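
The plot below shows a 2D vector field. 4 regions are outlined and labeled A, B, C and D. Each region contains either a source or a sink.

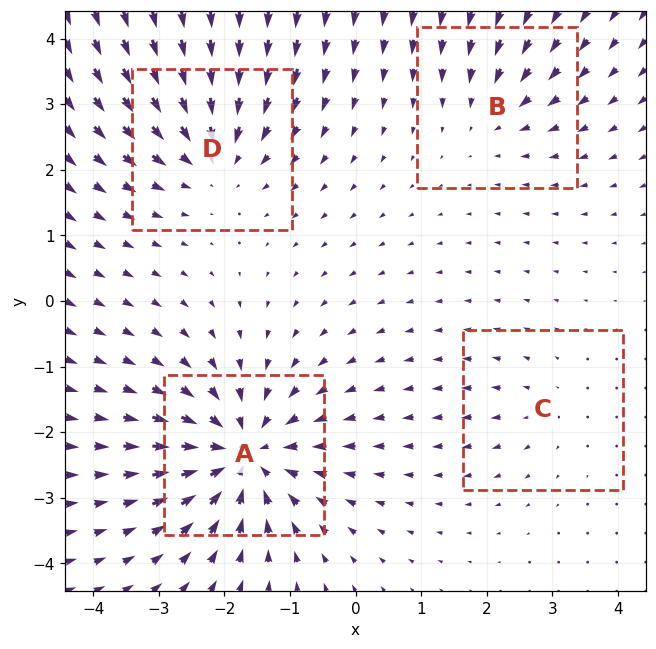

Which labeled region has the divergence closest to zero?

C

Divergence at each region's feature centre — A: about -7, B: about -3, C: about +2, D: about -5. Region C is closest to zero.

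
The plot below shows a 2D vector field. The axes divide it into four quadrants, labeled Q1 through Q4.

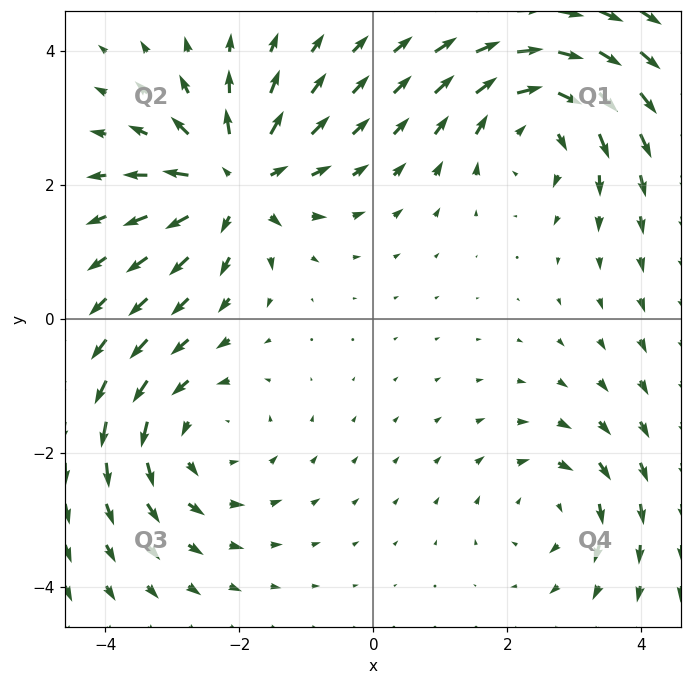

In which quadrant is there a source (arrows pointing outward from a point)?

Q2

The source sits at approximately (-2.1, 2.0), which lies in quadrant Q2. The divergence there is about +6, positive as expected for a source.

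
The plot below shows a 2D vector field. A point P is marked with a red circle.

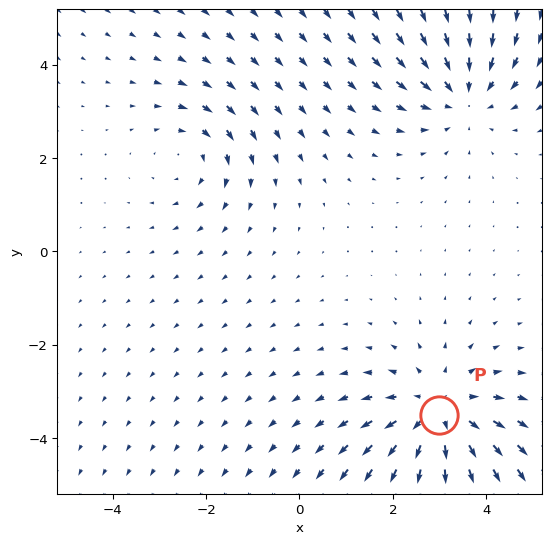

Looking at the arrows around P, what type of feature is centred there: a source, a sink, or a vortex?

source

At P (3.0, -3.5) the arrows spread outward. Divergence about +4, curl ≈0 — positive divergence with near-zero curl is a source.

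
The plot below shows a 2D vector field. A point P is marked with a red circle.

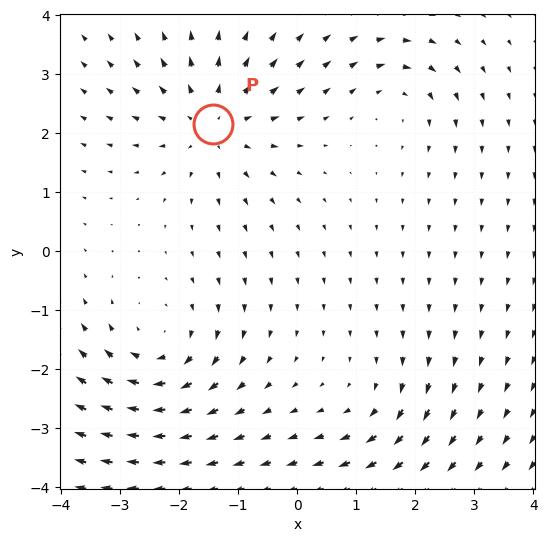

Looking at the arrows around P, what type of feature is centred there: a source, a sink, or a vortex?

source

At P (-1.4, 2.2) the arrows spread outward. Divergence about +5, curl ≈0 — positive divergence with near-zero curl is a source.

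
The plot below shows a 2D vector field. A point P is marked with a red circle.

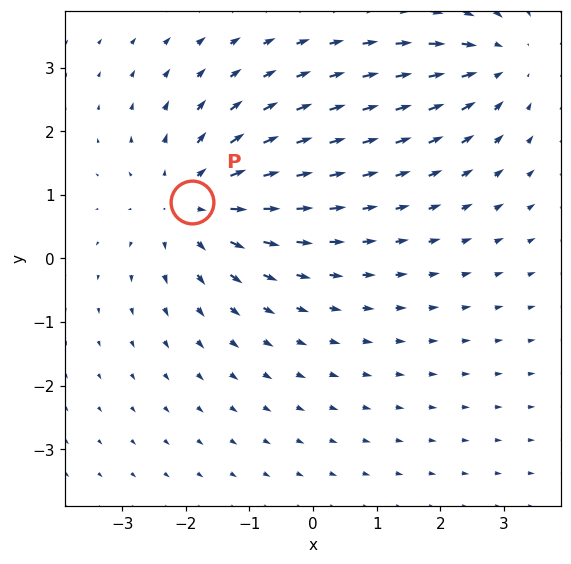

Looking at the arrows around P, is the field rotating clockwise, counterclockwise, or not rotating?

not rotating

Near P at (-1.9, 0.9) the arrows show no circulation. The curl there is ≈0.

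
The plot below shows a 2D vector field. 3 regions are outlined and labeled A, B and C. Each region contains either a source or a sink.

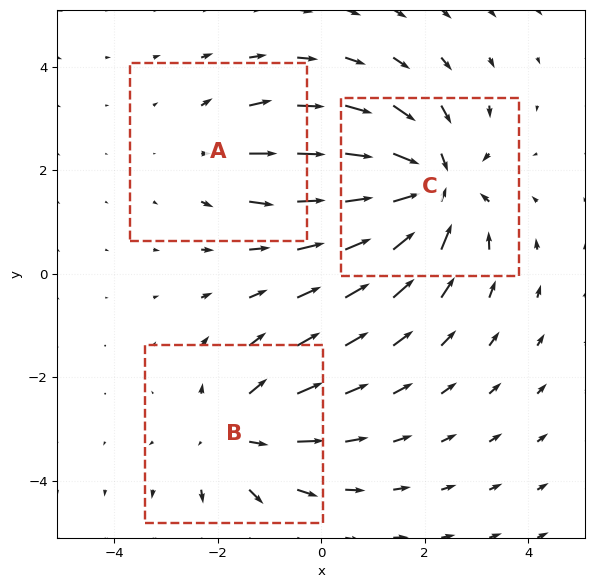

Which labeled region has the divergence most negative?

C

Divergence at each region's feature centre — A: about +2, B: about +3, C: about -4. Region C is most negative.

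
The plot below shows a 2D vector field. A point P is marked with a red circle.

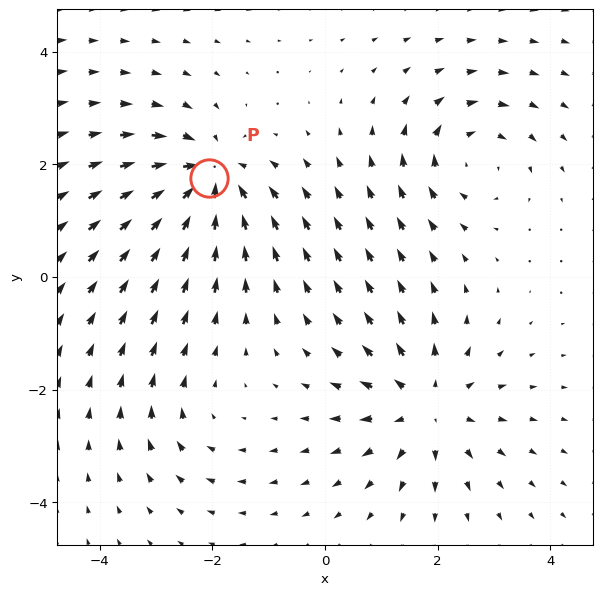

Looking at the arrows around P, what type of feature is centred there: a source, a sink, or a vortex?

sink

At P (-2.1, 1.7) the arrows converge inward. Divergence about -6, curl ≈0 — negative divergence with near-zero curl is a sink.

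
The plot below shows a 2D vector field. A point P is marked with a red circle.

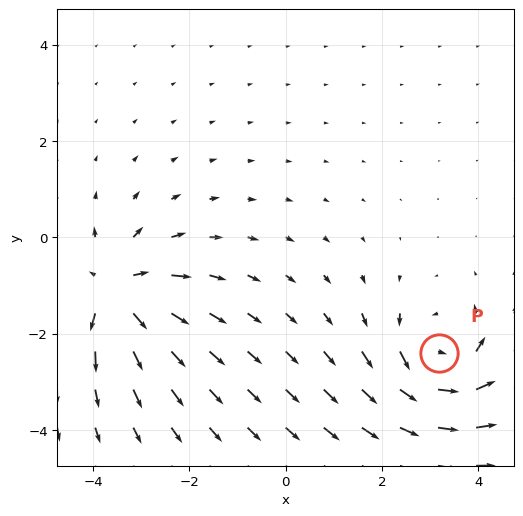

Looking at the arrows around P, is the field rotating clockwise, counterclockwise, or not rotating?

counterclockwise

Near P at (3.2, -2.4) the arrows circulate counterclockwise. The curl (z-component) there is about +5; positive curl means counterclockwise rotation.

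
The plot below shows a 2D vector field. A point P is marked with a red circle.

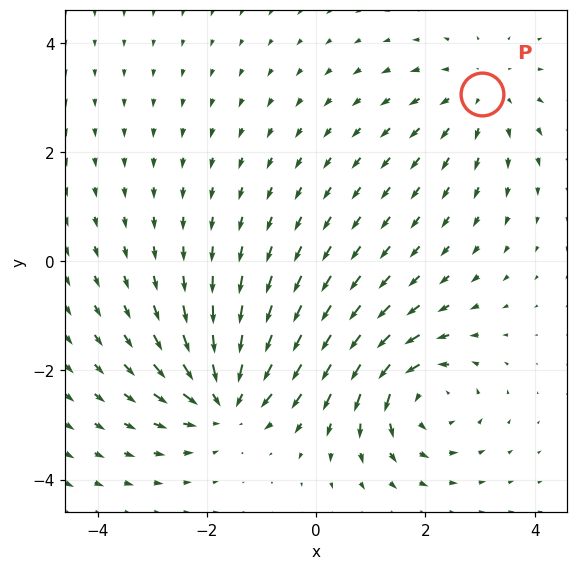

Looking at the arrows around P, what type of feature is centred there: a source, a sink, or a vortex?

source

At P (3.0, 3.1) the arrows spread outward. Divergence about +2, curl ≈0 — positive divergence with near-zero curl is a source.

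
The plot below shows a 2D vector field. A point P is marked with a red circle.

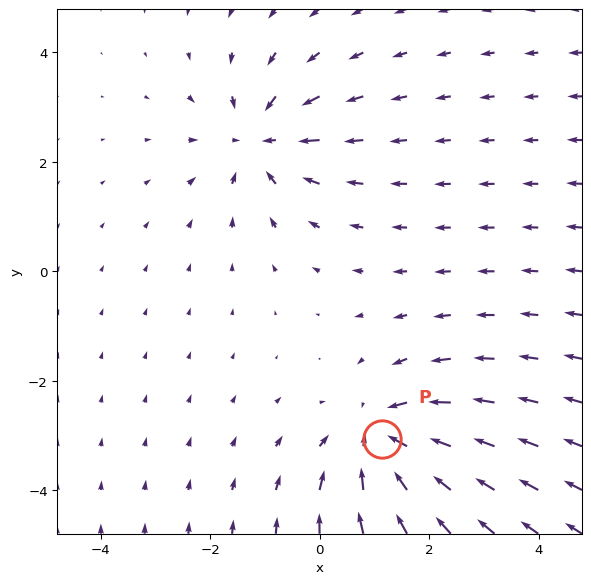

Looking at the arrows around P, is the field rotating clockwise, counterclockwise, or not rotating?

not rotating

Near P at (1.1, -3.1) the arrows show no circulation. The curl there is ≈0.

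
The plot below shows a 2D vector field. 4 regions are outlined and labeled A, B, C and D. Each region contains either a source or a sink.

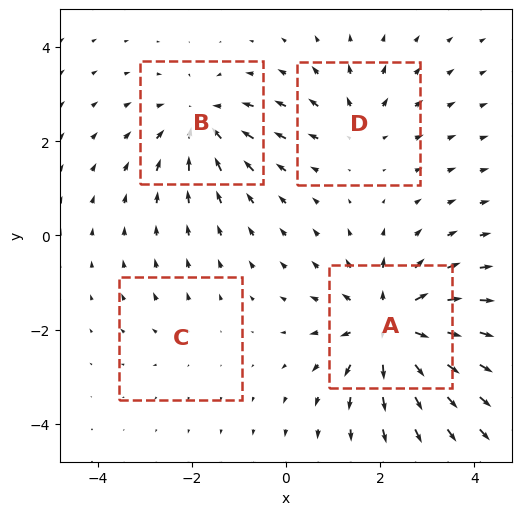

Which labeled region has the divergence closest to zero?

C

Divergence at each region's feature centre — A: about +7, B: about -5, C: about +2, D: about +3. Region C is closest to zero.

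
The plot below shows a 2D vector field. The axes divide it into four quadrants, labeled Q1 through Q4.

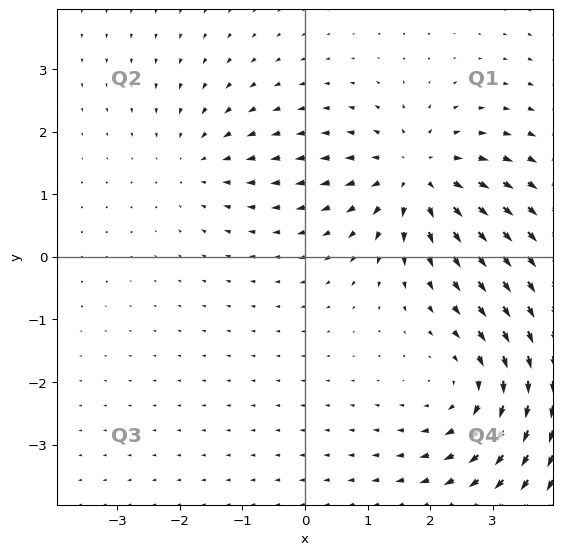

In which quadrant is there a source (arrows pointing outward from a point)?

Q1

The source sits at approximately (1.8, 1.3), which lies in quadrant Q1. The divergence there is about +5, positive as expected for a source.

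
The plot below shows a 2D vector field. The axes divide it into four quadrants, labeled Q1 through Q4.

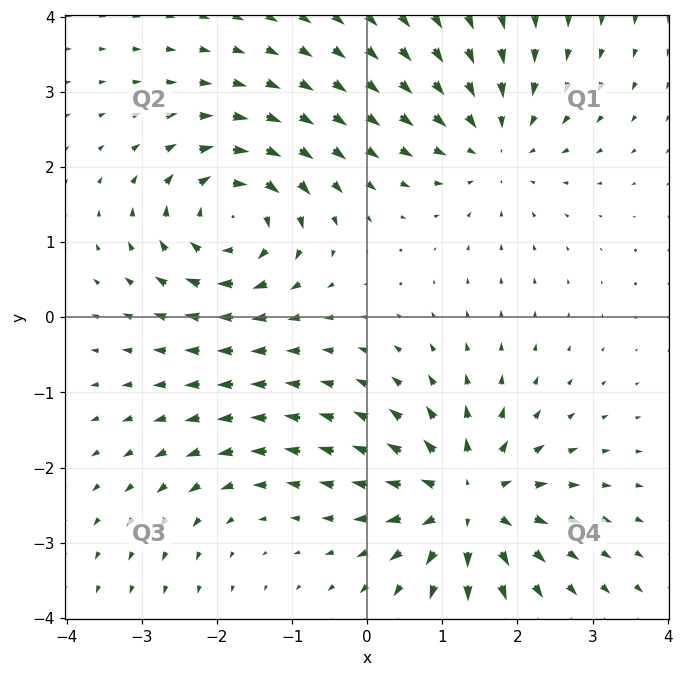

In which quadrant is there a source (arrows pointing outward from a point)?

The source sits at approximately (1.3, -2.4), which lies in quadrant Q4. The divergence there is about +7, positive as expected for a source.

Q4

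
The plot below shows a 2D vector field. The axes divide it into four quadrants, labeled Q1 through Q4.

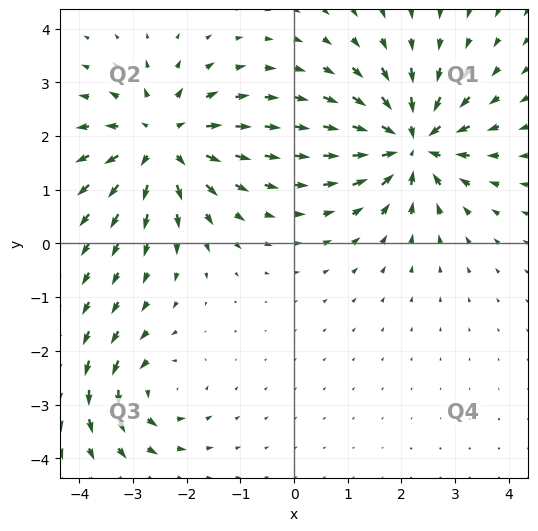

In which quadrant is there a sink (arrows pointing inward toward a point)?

Q1

The sink sits at approximately (2.2, 1.9), which lies in quadrant Q1. The divergence there is about -6, negative as expected for a sink.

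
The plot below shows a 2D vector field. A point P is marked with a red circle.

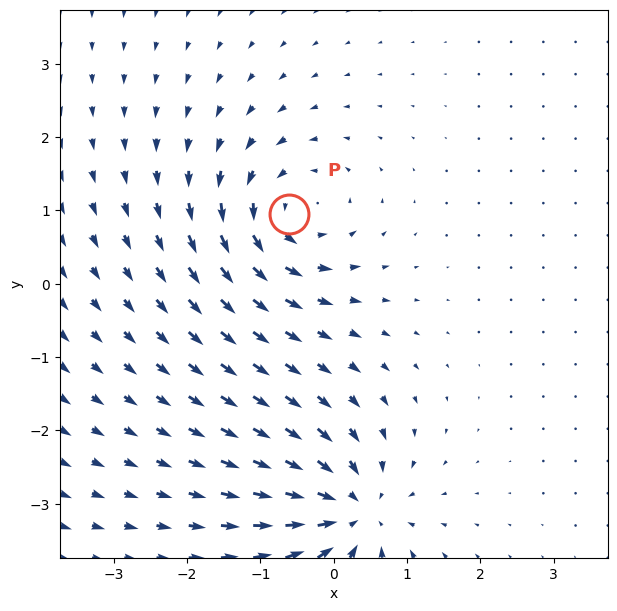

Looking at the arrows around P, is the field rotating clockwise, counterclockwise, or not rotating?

Near P at (-0.6, 0.9) the arrows circulate counterclockwise. The curl (z-component) there is about +4; positive curl means counterclockwise rotation.

counterclockwise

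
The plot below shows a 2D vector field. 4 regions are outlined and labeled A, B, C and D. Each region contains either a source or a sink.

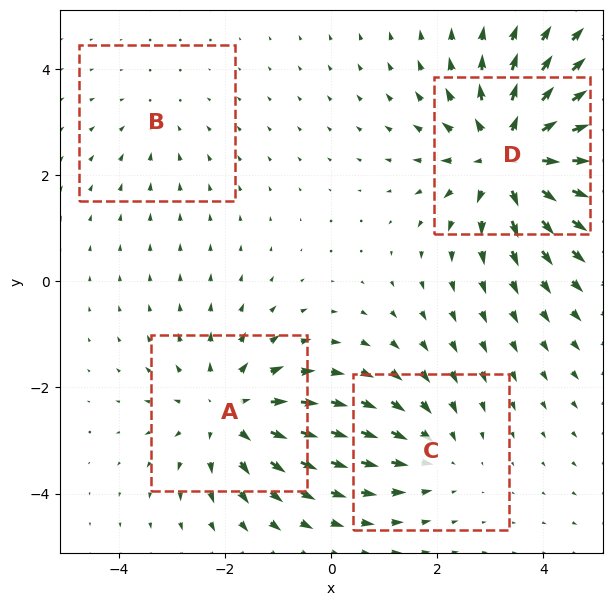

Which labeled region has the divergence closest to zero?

B

Divergence at each region's feature centre — A: about +4, B: about -2, C: about -3, D: about +6. Region B is closest to zero.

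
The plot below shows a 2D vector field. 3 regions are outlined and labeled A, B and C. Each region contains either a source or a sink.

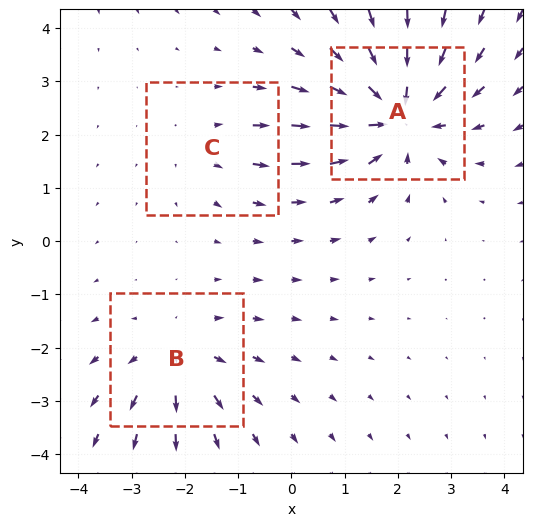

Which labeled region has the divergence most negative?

A

Divergence at each region's feature centre — A: about -5, B: about +3, C: about +2. Region A is most negative.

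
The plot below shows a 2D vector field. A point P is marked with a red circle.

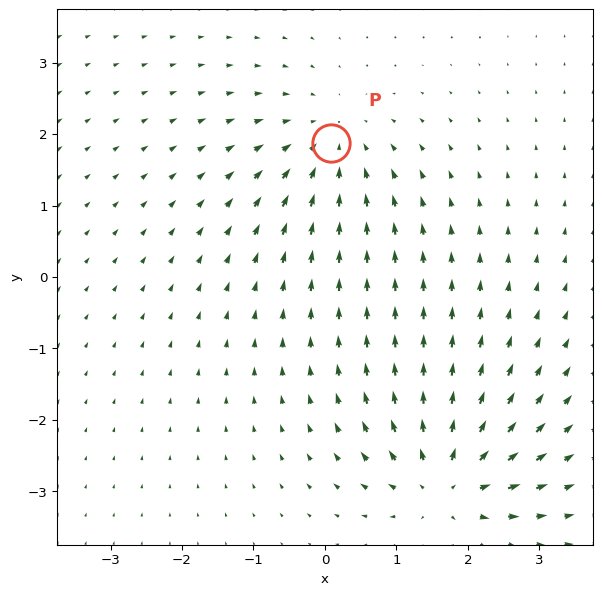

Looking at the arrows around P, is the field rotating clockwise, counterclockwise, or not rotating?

not rotating

Near P at (0.1, 1.9) the arrows show no circulation. The curl there is ≈0.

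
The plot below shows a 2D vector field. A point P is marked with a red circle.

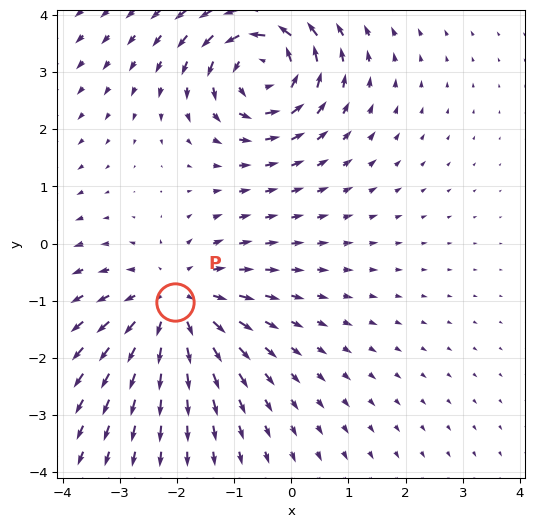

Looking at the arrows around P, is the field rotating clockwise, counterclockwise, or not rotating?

Near P at (-2.0, -1.0) the arrows show no circulation. The curl there is ≈0.

not rotating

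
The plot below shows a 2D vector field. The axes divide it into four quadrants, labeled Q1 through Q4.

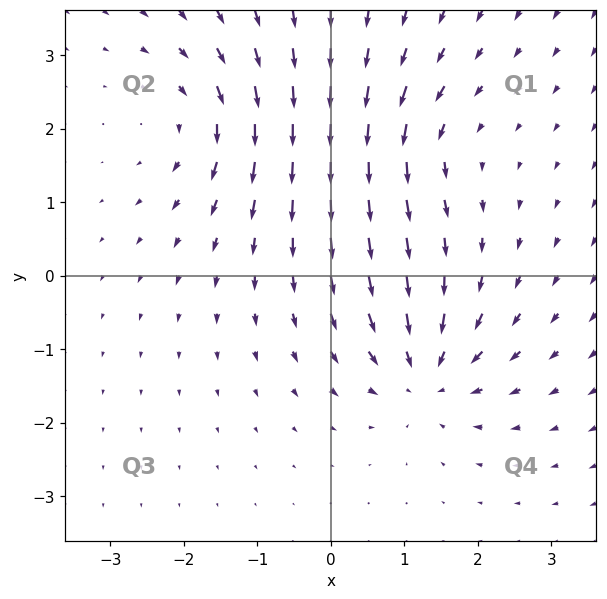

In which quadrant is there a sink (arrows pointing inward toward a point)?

Q4

The sink sits at approximately (1.3, -1.3), which lies in quadrant Q4. The divergence there is about -6, negative as expected for a sink.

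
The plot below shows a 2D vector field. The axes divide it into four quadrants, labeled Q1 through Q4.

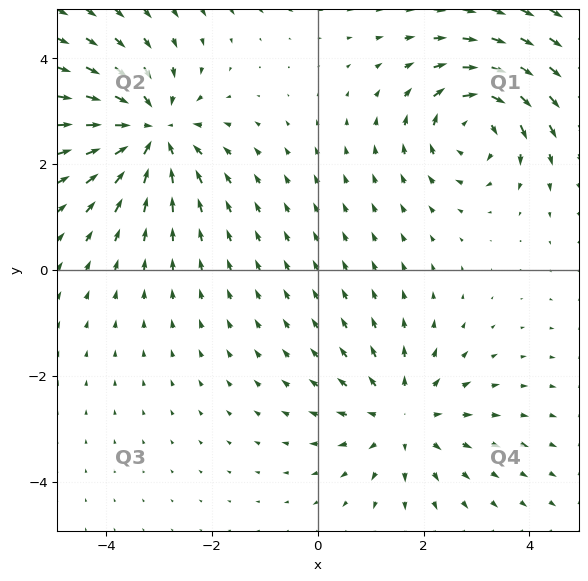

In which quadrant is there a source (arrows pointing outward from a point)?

The source sits at approximately (1.6, -2.8), which lies in quadrant Q4. The divergence there is about +3, positive as expected for a source.

Q4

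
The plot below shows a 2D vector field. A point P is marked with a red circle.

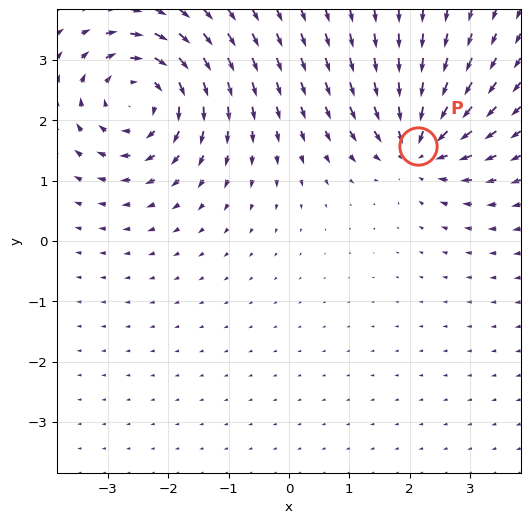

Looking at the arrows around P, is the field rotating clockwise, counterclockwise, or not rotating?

Near P at (2.1, 1.6) the arrows show no circulation. The curl there is ≈0.

not rotating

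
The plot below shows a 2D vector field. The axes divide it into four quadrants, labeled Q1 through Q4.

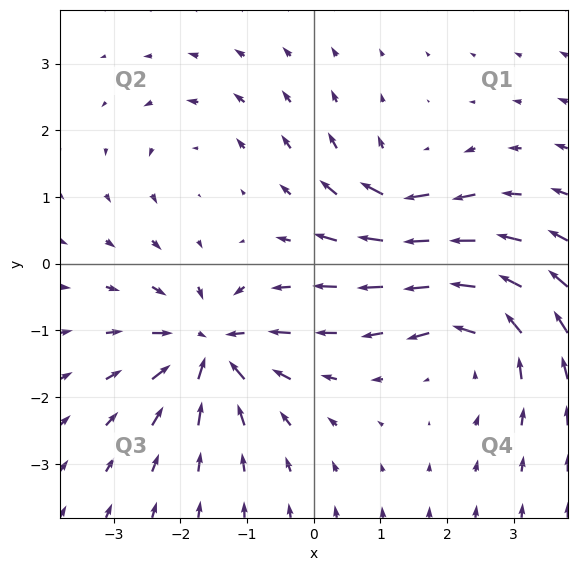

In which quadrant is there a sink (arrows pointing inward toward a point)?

Q3

The sink sits at approximately (-1.5, -1.3), which lies in quadrant Q3. The divergence there is about -7, negative as expected for a sink.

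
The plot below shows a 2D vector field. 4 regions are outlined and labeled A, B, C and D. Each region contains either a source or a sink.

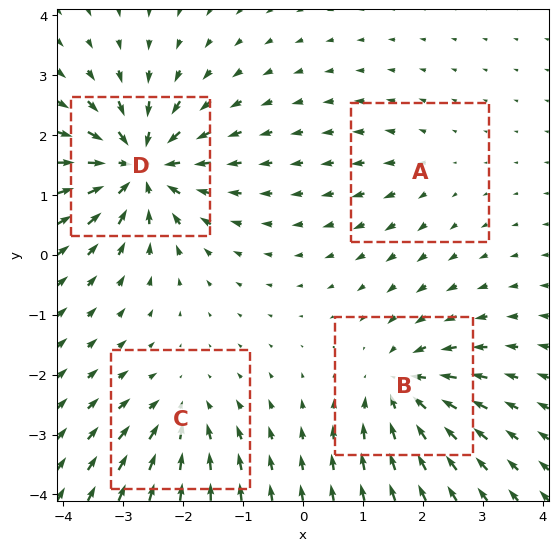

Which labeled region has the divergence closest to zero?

A

Divergence at each region's feature centre — A: about +2, B: about -6, C: about -4, D: about -9. Region A is closest to zero.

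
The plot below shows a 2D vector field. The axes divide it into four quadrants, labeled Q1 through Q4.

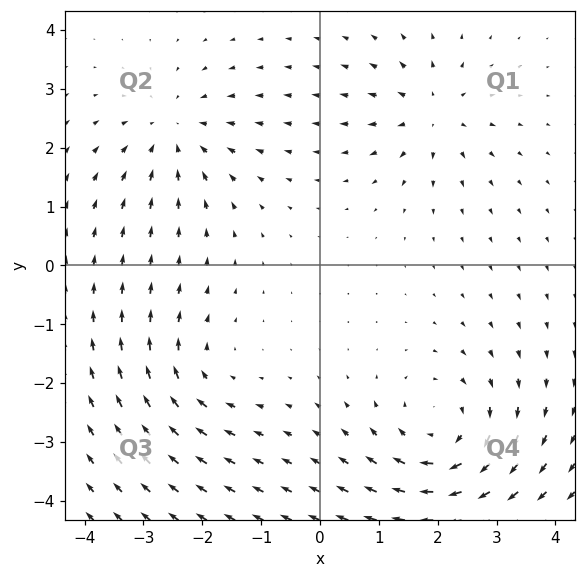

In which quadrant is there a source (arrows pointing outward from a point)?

Q1

The source sits at approximately (1.9, 2.6), which lies in quadrant Q1. The divergence there is about +4, positive as expected for a source.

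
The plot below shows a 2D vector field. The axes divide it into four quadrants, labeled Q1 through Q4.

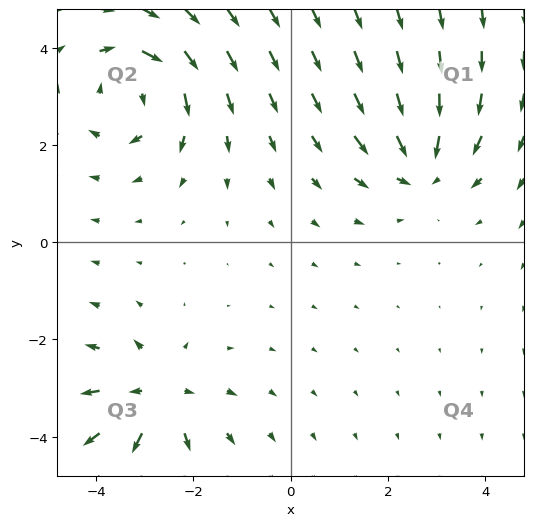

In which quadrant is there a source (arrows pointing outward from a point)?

Q3

The source sits at approximately (-2.8, -3.2), which lies in quadrant Q3. The divergence there is about +5, positive as expected for a source.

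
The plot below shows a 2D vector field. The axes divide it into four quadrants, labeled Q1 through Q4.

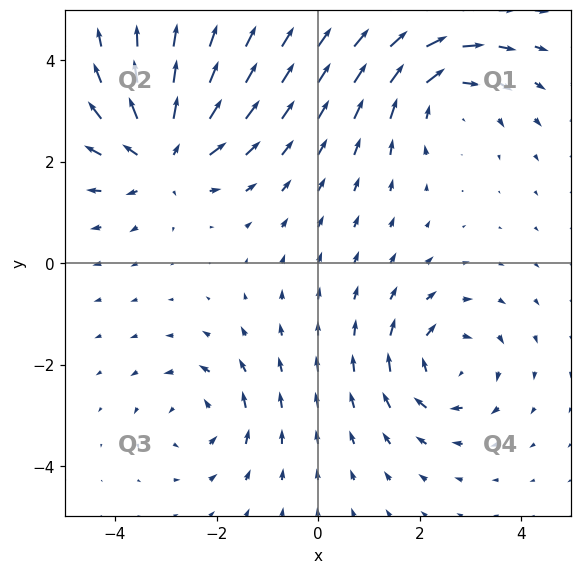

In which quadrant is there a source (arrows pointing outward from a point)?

Q2

The source sits at approximately (-3.0, 2.1), which lies in quadrant Q2. The divergence there is about +5, positive as expected for a source.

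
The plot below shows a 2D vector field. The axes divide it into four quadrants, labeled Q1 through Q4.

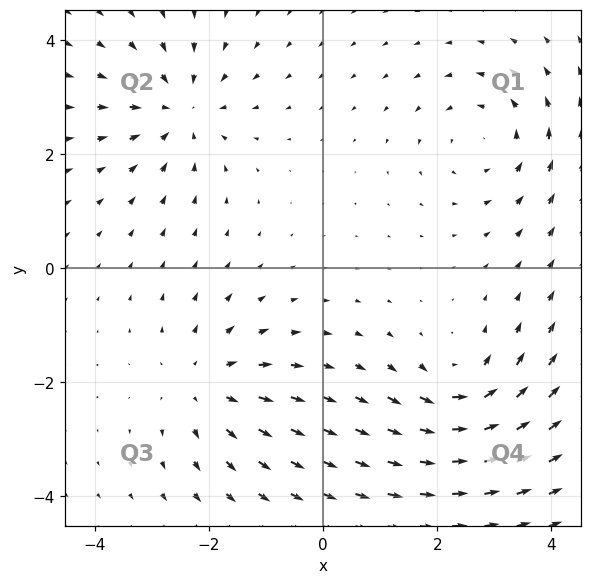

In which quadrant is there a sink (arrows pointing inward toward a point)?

Q2

The sink sits at approximately (-2.5, 2.8), which lies in quadrant Q2. The divergence there is about -5, negative as expected for a sink.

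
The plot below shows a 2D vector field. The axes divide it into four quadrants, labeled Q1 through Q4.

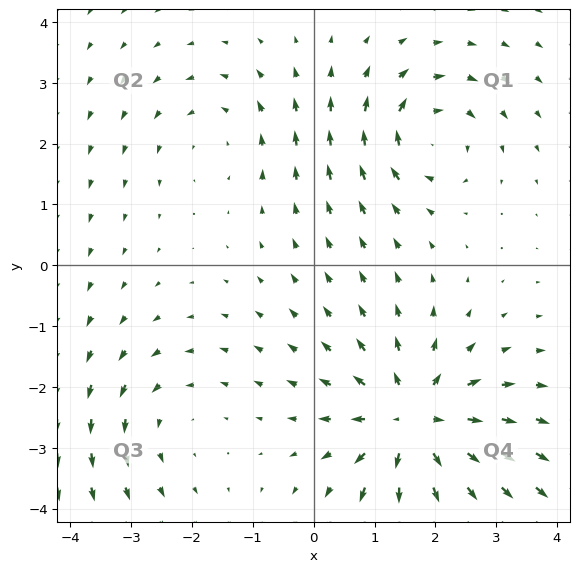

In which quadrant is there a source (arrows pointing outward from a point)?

Q4

The source sits at approximately (1.7, -2.6), which lies in quadrant Q4. The divergence there is about +5, positive as expected for a source.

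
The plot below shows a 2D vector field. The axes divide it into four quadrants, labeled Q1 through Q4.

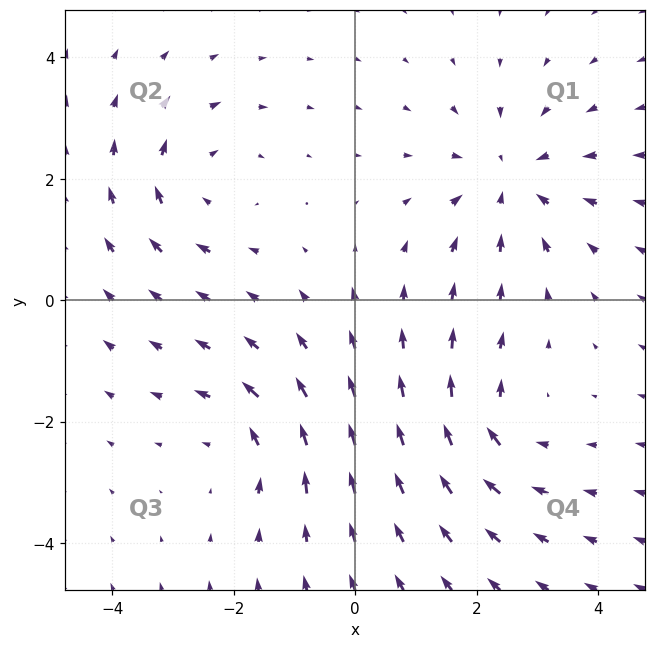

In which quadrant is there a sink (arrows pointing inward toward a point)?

The sink sits at approximately (2.6, 2.0), which lies in quadrant Q1. The divergence there is about -4, negative as expected for a sink.

Q1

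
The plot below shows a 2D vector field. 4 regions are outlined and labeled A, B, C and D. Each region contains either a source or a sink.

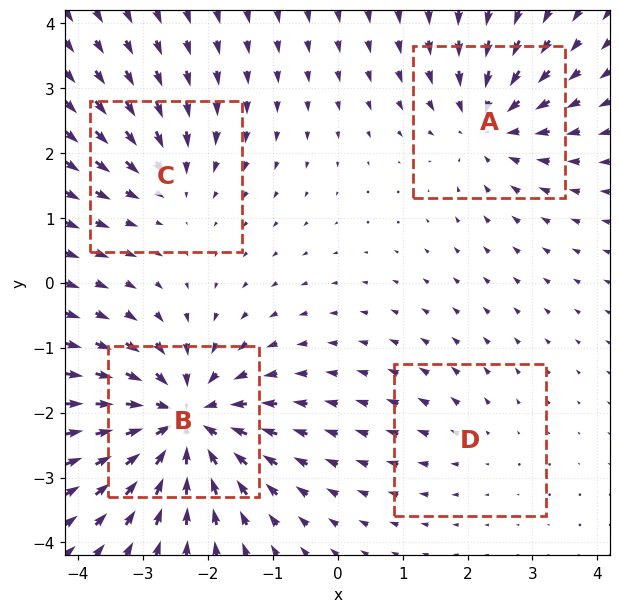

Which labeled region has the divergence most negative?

Divergence at each region's feature centre — A: about -5, B: about -8, C: about -4, D: about +2. Region B is most negative.

B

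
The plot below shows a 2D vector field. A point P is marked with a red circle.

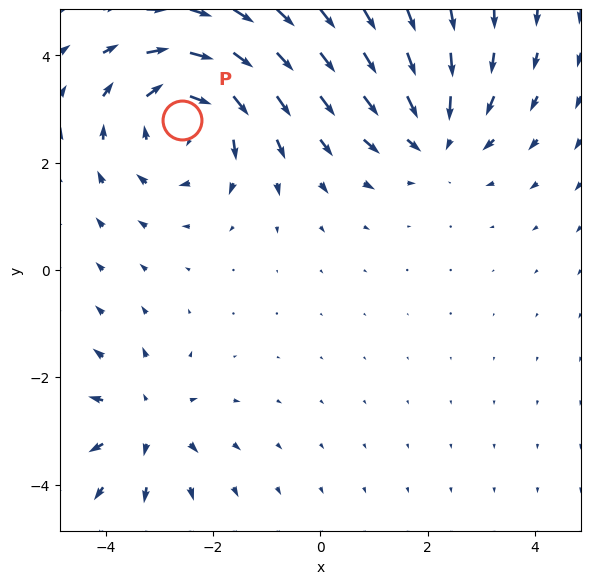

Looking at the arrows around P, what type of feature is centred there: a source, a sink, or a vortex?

At P (-2.6, 2.8) the arrows circulate clockwise. Divergence ≈0, curl about -4 — near-zero divergence with nonzero curl is a vortex.

vortex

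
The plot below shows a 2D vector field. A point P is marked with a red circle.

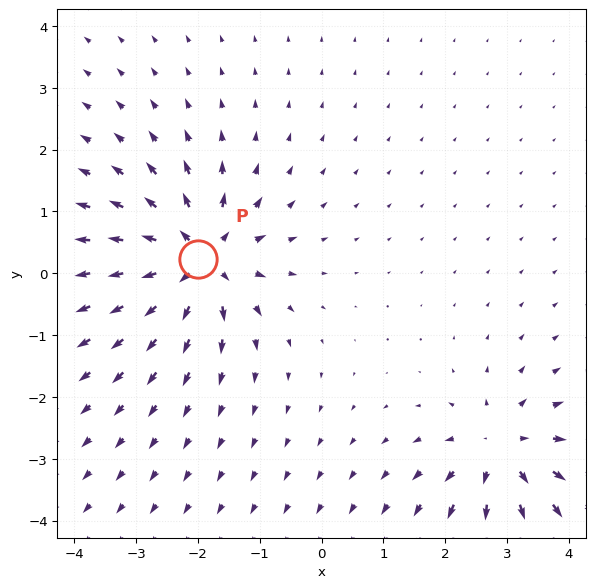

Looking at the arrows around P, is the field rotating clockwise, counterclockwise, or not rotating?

Near P at (-2.0, 0.2) the arrows show no circulation. The curl there is ≈0.

not rotating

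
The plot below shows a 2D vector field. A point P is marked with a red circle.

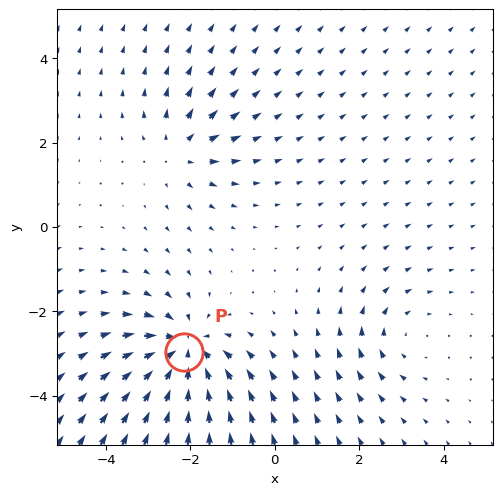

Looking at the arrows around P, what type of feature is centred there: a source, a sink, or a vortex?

At P (-2.1, -3.0) the arrows converge inward. Divergence about -5, curl ≈0 — negative divergence with near-zero curl is a sink.

sink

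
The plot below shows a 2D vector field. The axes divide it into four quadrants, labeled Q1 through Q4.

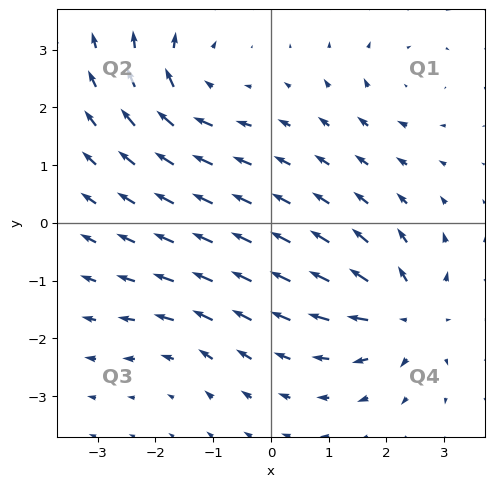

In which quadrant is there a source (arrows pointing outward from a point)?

The source sits at approximately (2.4, -1.6), which lies in quadrant Q4. The divergence there is about +5, positive as expected for a source.

Q4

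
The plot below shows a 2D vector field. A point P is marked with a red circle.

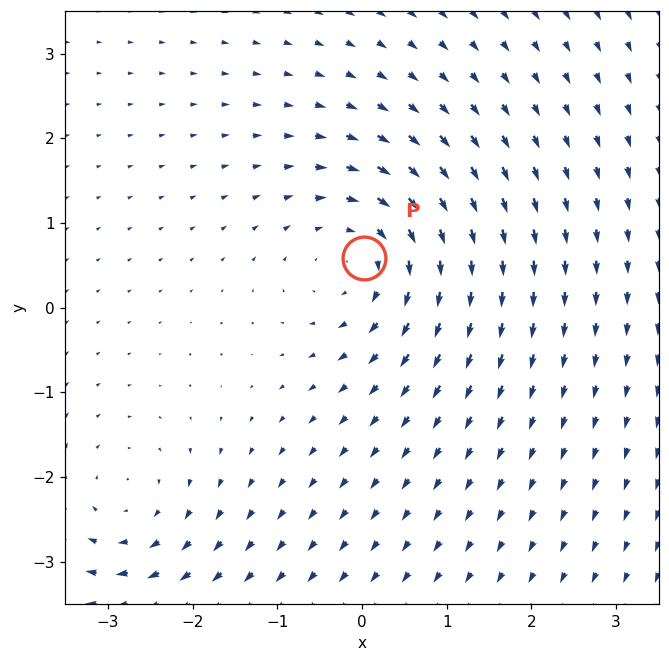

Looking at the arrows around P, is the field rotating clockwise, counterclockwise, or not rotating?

Near P at (0.0, 0.6) the arrows circulate clockwise. The curl (z-component) there is about -5; negative curl means clockwise rotation.

clockwise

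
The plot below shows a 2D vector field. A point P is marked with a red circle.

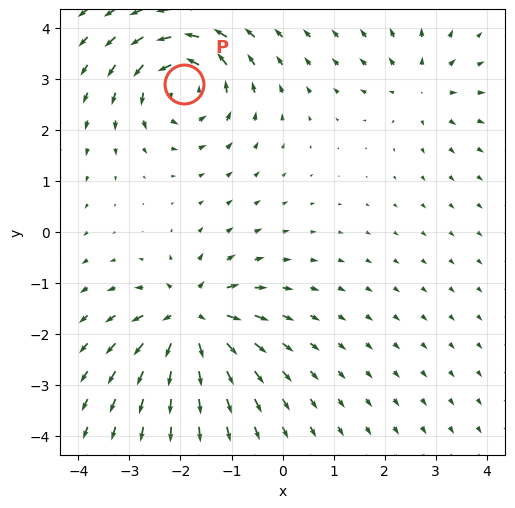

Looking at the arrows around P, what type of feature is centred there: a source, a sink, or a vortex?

vortex

At P (-1.9, 2.9) the arrows circulate counterclockwise. Divergence ≈0, curl about +6 — near-zero divergence with nonzero curl is a vortex.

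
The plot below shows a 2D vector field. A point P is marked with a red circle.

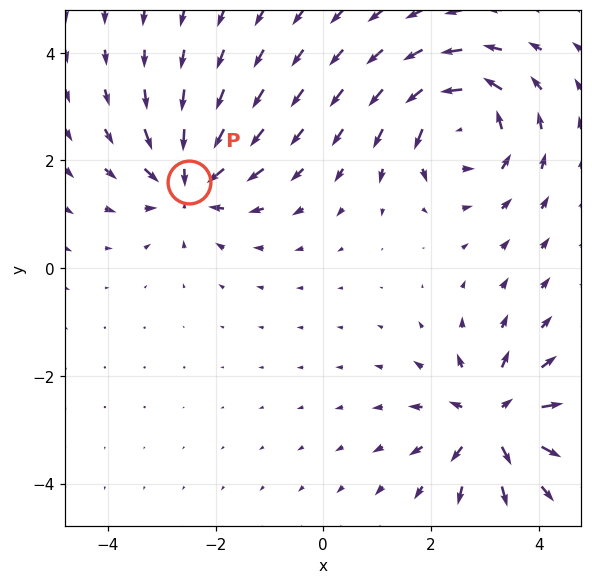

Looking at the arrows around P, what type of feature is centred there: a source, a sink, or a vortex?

At P (-2.5, 1.6) the arrows converge inward. Divergence about -5, curl ≈0 — negative divergence with near-zero curl is a sink.

sink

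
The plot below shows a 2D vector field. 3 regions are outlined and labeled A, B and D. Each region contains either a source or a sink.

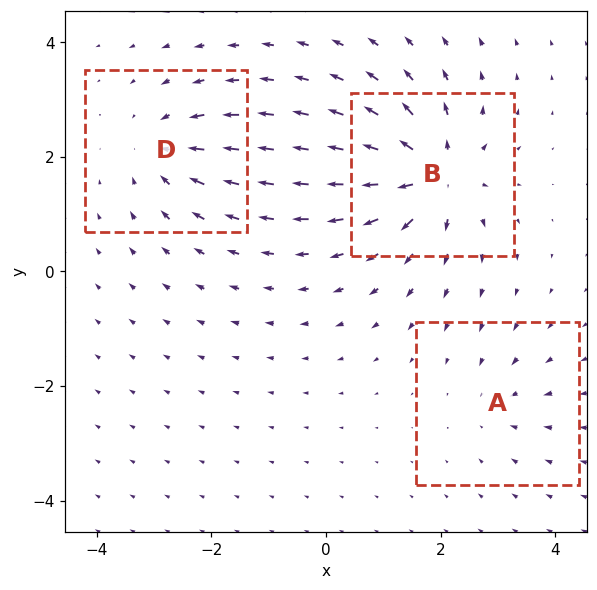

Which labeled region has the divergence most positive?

Divergence at each region's feature centre — A: about -2, B: about +6, D: about -4. Region B is most positive.

B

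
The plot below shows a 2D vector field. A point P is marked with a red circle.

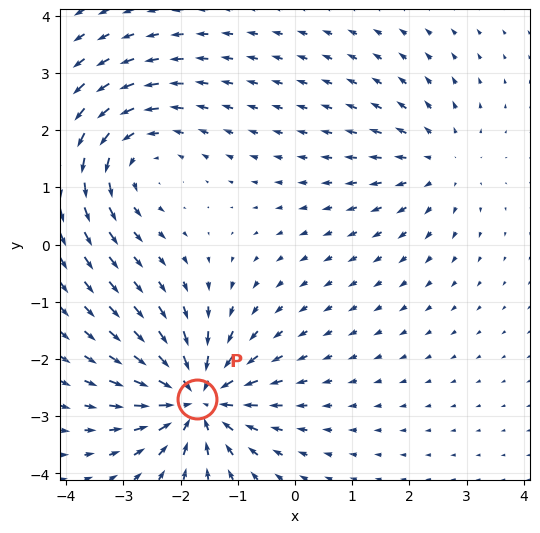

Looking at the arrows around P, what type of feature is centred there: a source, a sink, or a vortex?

At P (-1.7, -2.7) the arrows converge inward. Divergence about -6, curl ≈0 — negative divergence with near-zero curl is a sink.

sink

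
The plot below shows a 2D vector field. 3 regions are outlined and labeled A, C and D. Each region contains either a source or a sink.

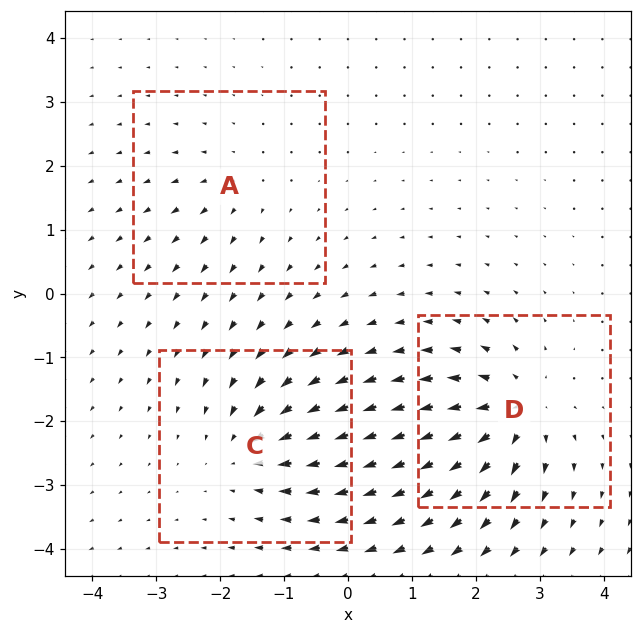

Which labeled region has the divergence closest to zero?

A

Divergence at each region's feature centre — A: about +2, C: about -4, D: about +6. Region A is closest to zero.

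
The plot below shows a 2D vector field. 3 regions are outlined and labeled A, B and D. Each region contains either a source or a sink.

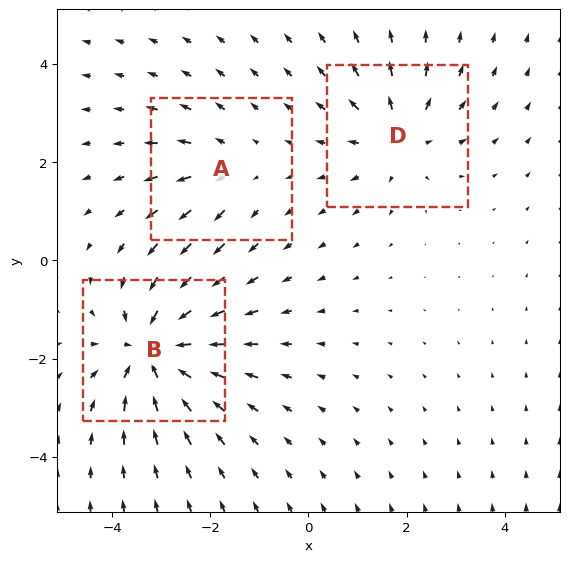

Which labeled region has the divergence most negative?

B

Divergence at each region's feature centre — A: about +2, B: about -5, D: about +3. Region B is most negative.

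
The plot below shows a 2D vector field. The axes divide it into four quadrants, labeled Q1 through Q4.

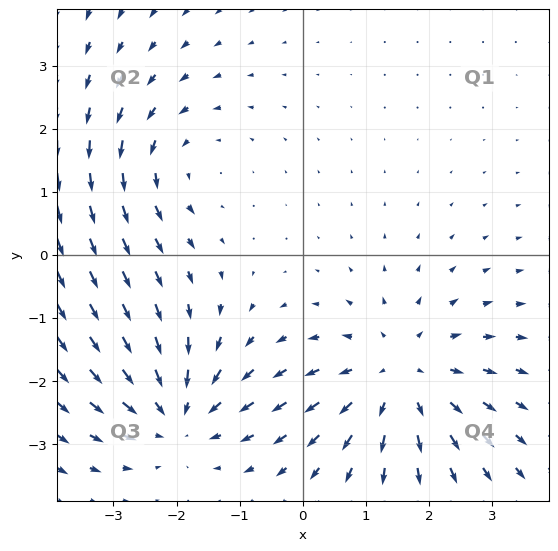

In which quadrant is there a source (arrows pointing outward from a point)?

Q4

The source sits at approximately (1.5, -1.9), which lies in quadrant Q4. The divergence there is about +4, positive as expected for a source.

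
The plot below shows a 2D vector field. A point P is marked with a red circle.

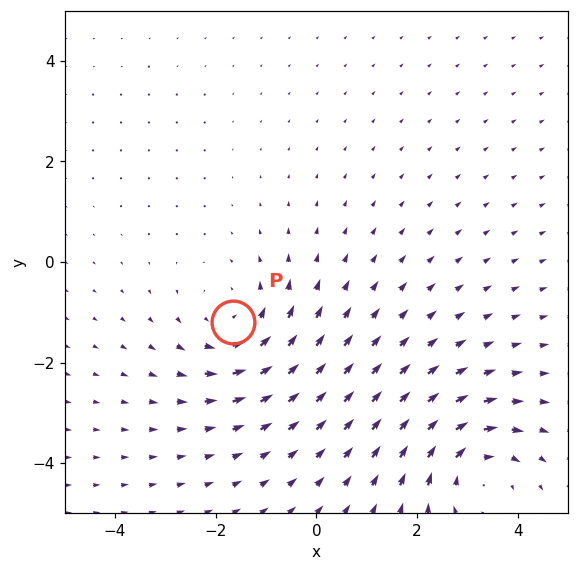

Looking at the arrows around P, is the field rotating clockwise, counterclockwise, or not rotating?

counterclockwise

Near P at (-1.7, -1.2) the arrows circulate counterclockwise. The curl (z-component) there is about +4; positive curl means counterclockwise rotation.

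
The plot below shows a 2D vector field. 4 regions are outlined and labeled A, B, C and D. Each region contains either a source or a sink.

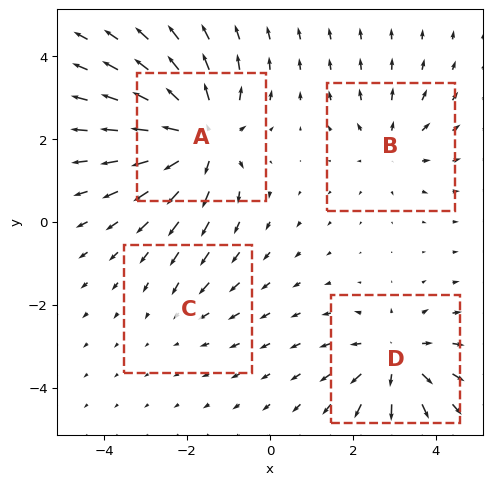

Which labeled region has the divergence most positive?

Divergence at each region's feature centre — A: about +7, B: about +3, C: about -2, D: about +5. Region A is most positive.

A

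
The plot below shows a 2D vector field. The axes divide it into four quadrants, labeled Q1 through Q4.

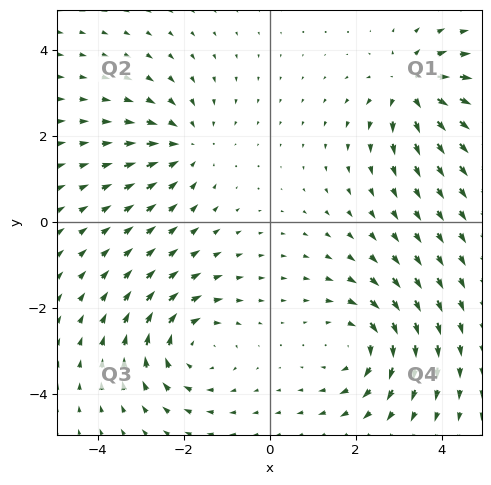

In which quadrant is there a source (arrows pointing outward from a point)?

Q1

The source sits at approximately (3.3, 3.1), which lies in quadrant Q1. The divergence there is about +6, positive as expected for a source.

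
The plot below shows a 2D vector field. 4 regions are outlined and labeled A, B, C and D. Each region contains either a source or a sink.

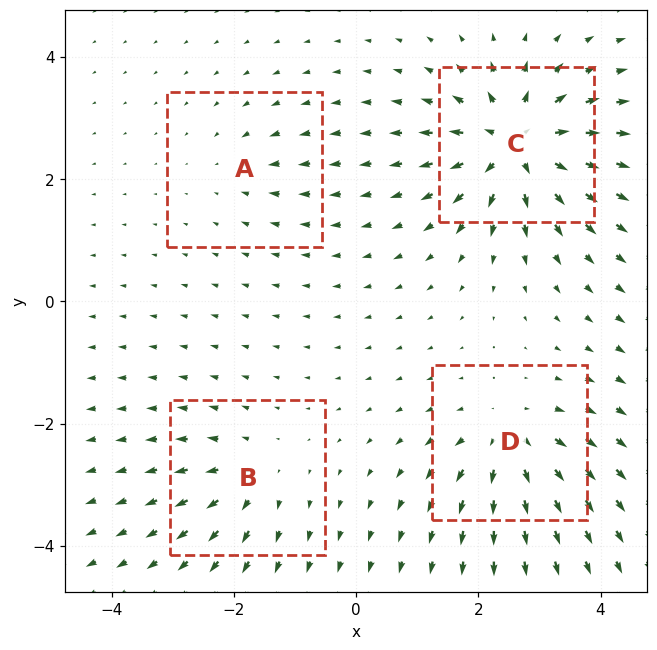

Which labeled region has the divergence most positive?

C

Divergence at each region's feature centre — A: about -3, B: about +4, C: about +9, D: about +6. Region C is most positive.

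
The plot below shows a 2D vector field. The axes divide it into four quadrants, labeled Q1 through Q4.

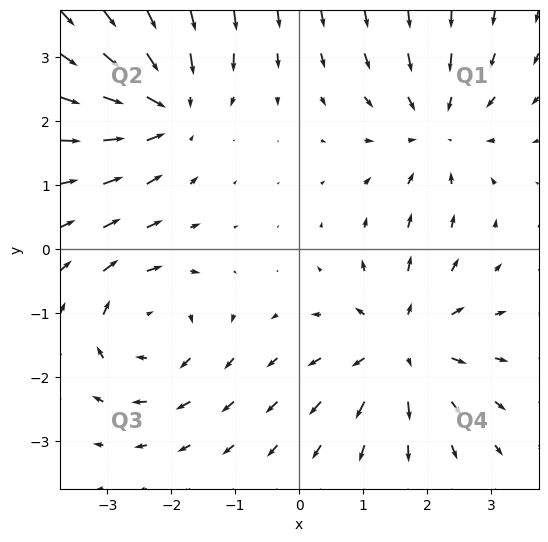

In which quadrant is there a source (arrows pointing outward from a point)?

The source sits at approximately (1.6, -1.5), which lies in quadrant Q4. The divergence there is about +5, positive as expected for a source.

Q4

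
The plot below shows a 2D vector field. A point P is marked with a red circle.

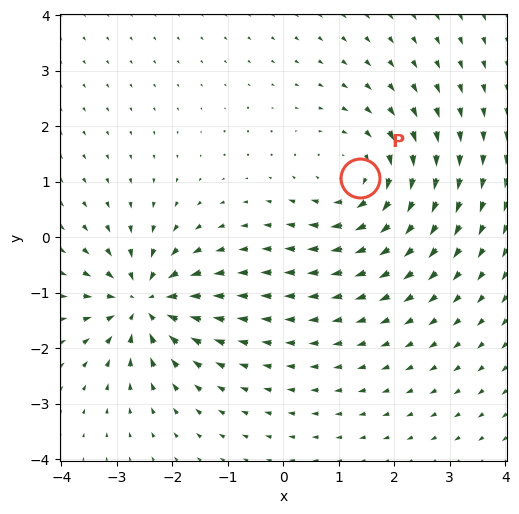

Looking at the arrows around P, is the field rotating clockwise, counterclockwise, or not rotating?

clockwise

Near P at (1.4, 1.1) the arrows circulate clockwise. The curl (z-component) there is about -3; negative curl means clockwise rotation.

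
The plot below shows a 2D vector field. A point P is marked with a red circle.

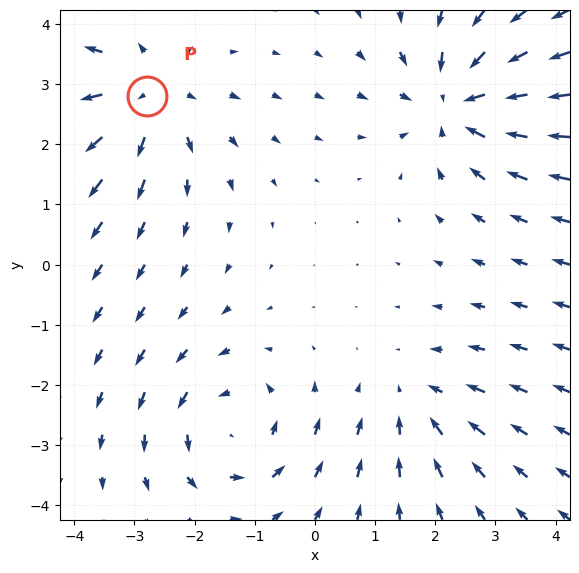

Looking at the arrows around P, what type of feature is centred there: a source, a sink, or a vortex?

source

At P (-2.8, 2.8) the arrows spread outward. Divergence about +3, curl ≈0 — positive divergence with near-zero curl is a source.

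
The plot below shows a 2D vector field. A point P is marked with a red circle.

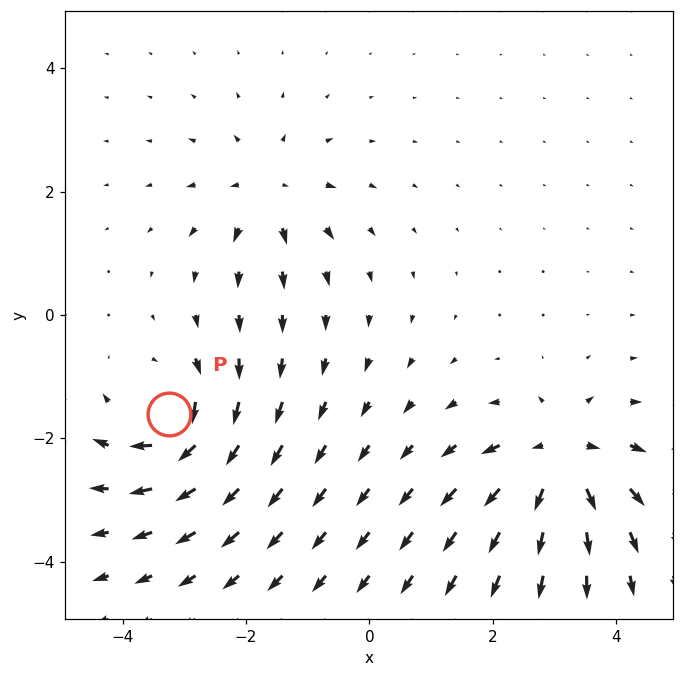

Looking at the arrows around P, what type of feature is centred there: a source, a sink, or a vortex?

At P (-3.2, -1.6) the arrows circulate clockwise. Divergence ≈0, curl about -6 — near-zero divergence with nonzero curl is a vortex.

vortex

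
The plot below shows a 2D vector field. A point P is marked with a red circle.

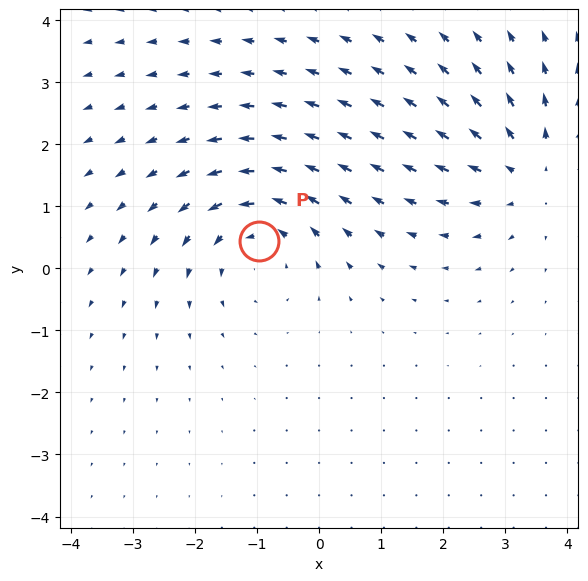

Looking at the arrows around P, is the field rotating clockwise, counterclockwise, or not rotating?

counterclockwise

Near P at (-1.0, 0.4) the arrows circulate counterclockwise. The curl (z-component) there is about +5; positive curl means counterclockwise rotation.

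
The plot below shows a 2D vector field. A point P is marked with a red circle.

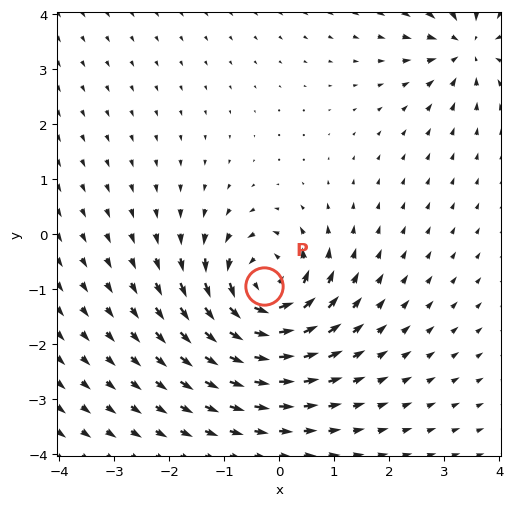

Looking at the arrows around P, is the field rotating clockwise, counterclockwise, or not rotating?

counterclockwise

Near P at (-0.3, -0.9) the arrows circulate counterclockwise. The curl (z-component) there is about +6; positive curl means counterclockwise rotation.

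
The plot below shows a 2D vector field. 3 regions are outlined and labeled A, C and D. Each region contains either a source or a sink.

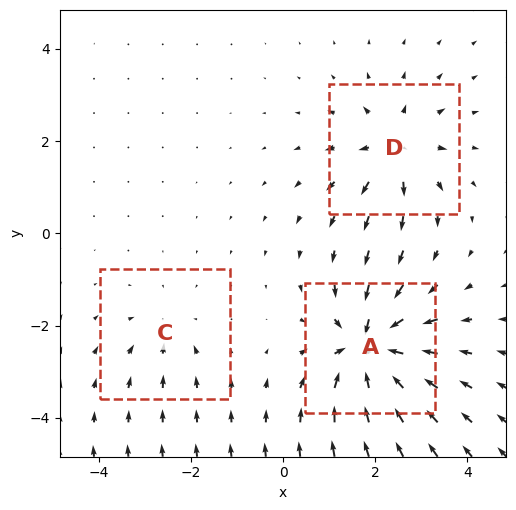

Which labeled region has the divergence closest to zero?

C

Divergence at each region's feature centre — A: about -6, C: about -2, D: about +4. Region C is closest to zero.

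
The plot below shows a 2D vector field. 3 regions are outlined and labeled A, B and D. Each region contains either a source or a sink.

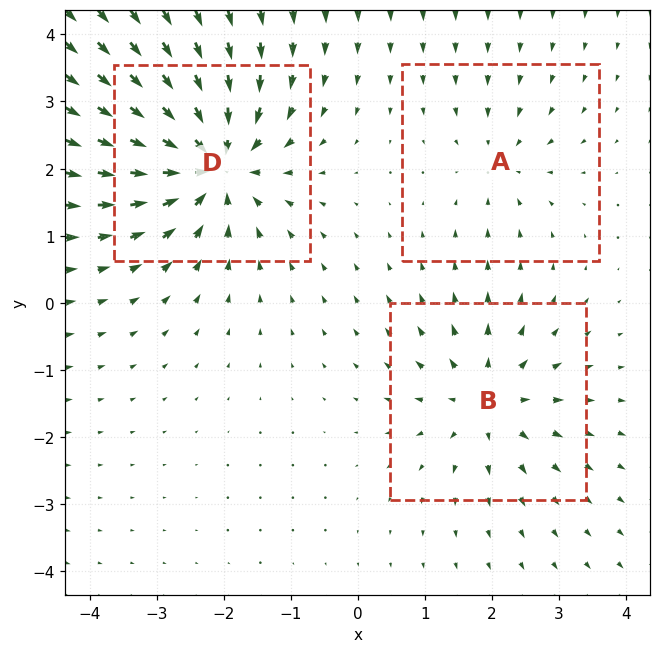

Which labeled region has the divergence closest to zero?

Divergence at each region's feature centre — A: about -3, B: about +4, D: about -6. Region A is closest to zero.

A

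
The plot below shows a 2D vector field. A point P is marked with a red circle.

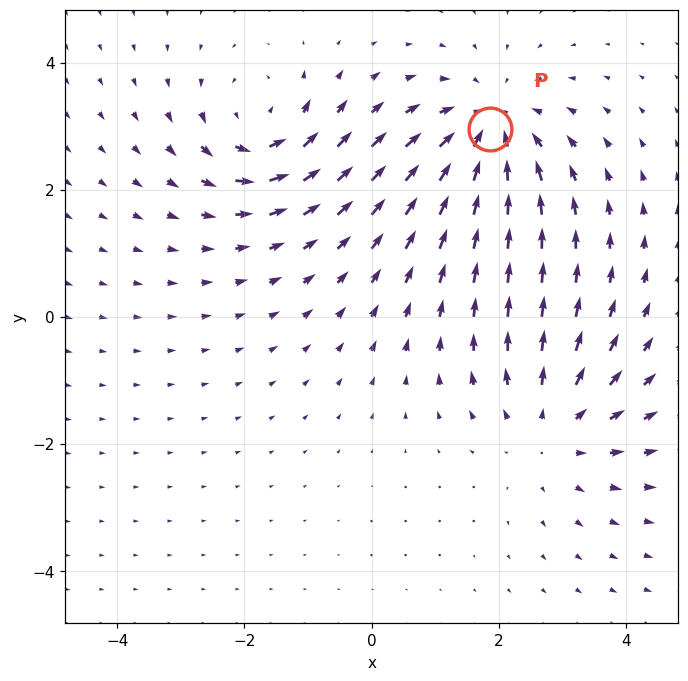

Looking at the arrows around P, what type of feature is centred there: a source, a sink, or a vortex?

sink

At P (1.9, 3.0) the arrows converge inward. Divergence about -5, curl ≈0 — negative divergence with near-zero curl is a sink.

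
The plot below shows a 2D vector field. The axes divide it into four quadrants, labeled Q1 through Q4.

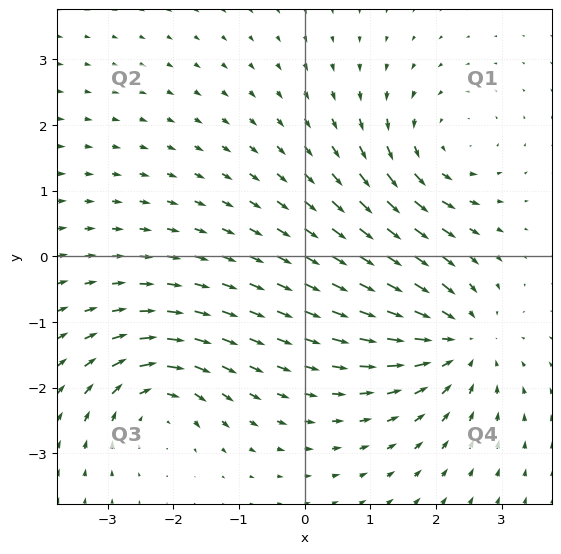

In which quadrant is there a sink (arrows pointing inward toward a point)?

Q4

The sink sits at approximately (2.3, -1.3), which lies in quadrant Q4. The divergence there is about -4, negative as expected for a sink.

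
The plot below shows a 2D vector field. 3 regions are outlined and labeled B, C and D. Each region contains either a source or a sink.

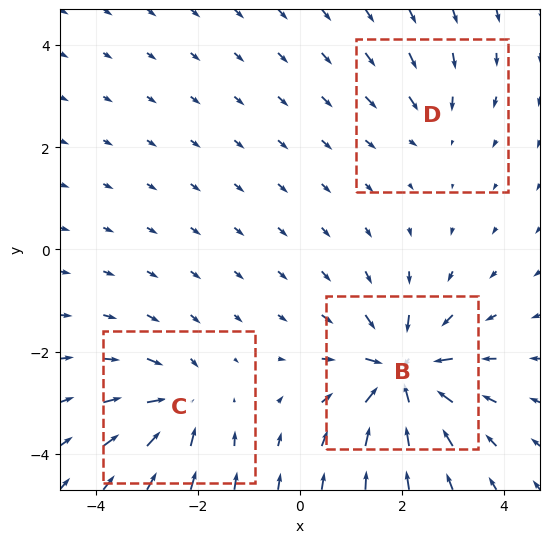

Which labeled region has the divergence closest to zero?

Divergence at each region's feature centre — B: about -6, C: about -4, D: about -2. Region D is closest to zero.

D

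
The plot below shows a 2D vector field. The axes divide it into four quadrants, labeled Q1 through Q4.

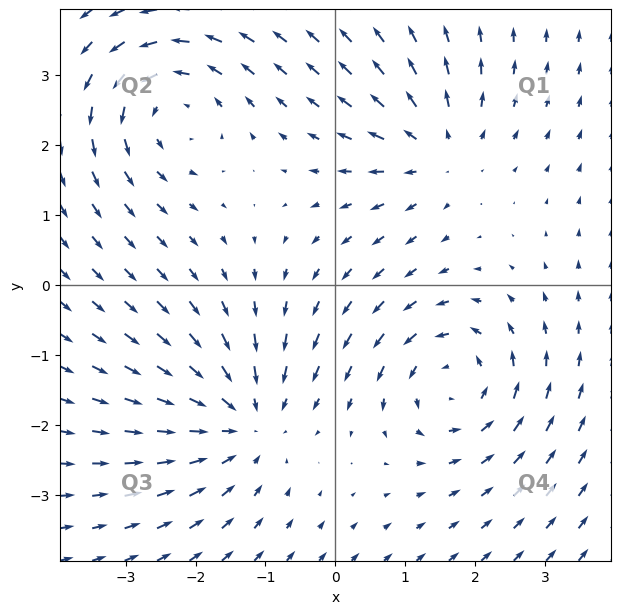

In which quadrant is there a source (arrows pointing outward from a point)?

Q1

The source sits at approximately (1.5, 1.9), which lies in quadrant Q1. The divergence there is about +4, positive as expected for a source.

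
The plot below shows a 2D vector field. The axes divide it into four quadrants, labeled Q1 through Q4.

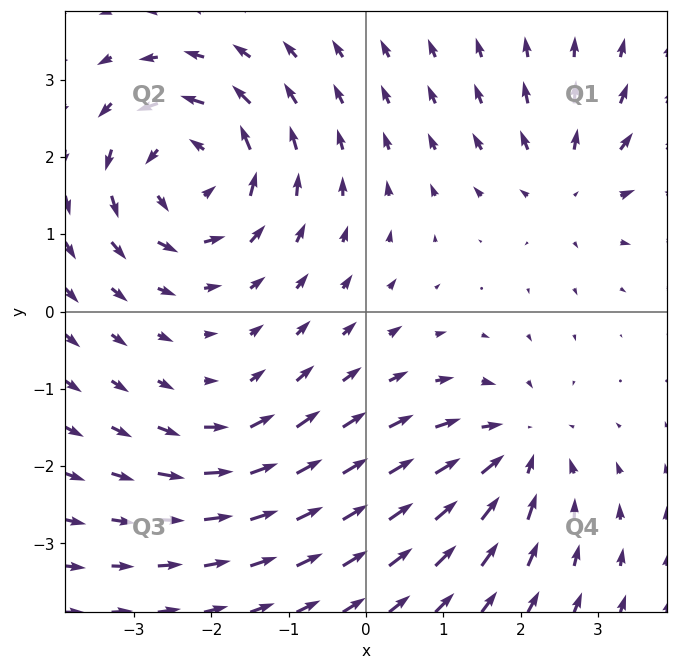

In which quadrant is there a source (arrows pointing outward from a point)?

Q1

The source sits at approximately (2.6, 1.6), which lies in quadrant Q1. The divergence there is about +4, positive as expected for a source.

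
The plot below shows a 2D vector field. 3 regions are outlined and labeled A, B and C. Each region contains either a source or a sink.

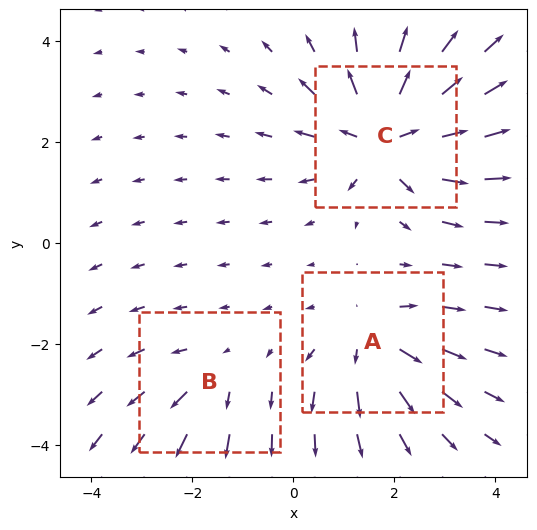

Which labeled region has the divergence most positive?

Divergence at each region's feature centre — A: about +3, B: about +2, C: about +5. Region C is most positive.

C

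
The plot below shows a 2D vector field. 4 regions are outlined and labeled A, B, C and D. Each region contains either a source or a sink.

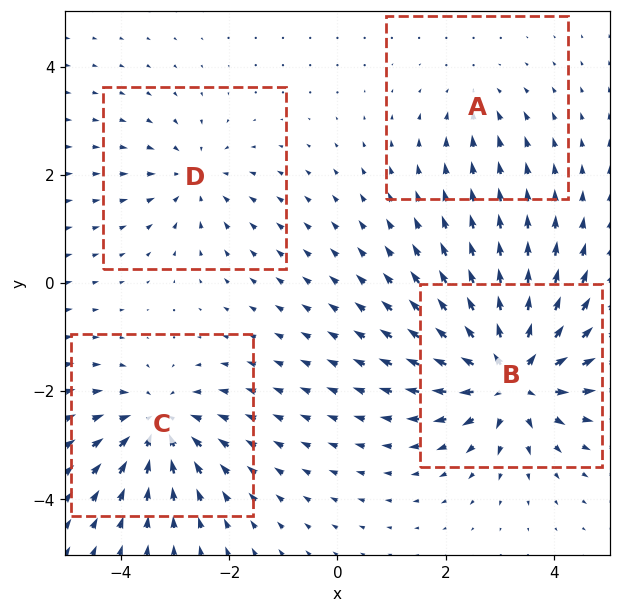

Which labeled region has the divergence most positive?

B

Divergence at each region's feature centre — A: about -2, B: about +8, C: about -5, D: about -3. Region B is most positive.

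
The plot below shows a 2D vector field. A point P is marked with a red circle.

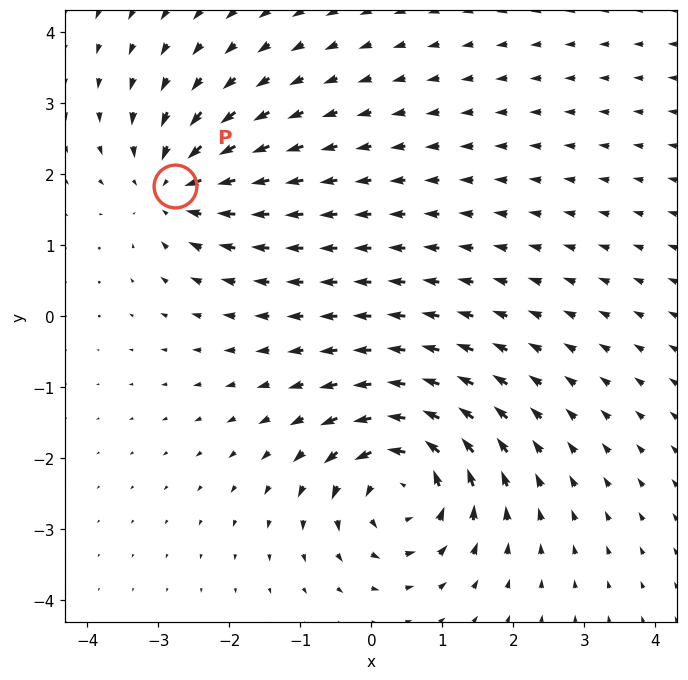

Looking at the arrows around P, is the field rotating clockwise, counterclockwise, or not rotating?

Near P at (-2.8, 1.8) the arrows show no circulation. The curl there is ≈0.

not rotating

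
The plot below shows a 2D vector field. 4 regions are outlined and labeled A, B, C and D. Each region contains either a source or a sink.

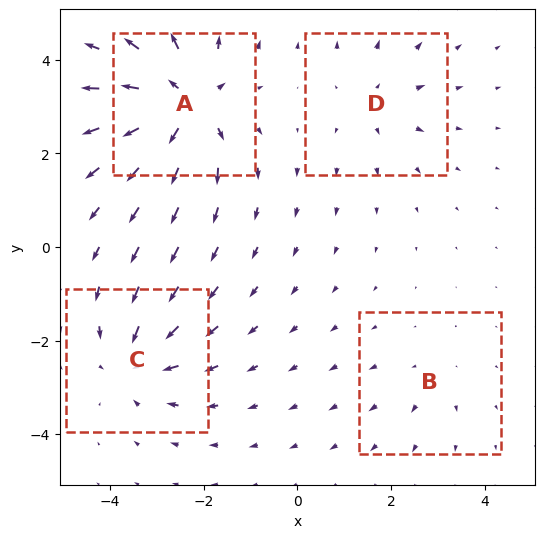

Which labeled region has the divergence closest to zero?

Divergence at each region's feature centre — A: about +7, B: about +2, C: about -5, D: about +3. Region B is closest to zero.

B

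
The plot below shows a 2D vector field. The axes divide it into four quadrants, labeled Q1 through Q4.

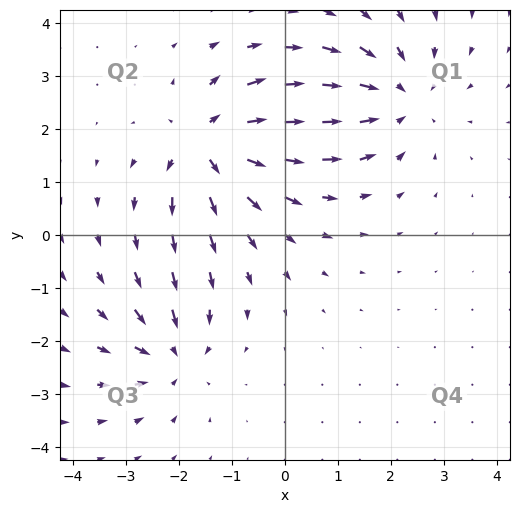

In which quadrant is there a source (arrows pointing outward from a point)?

The source sits at approximately (-1.4, 1.7), which lies in quadrant Q2. The divergence there is about +5, positive as expected for a source.

Q2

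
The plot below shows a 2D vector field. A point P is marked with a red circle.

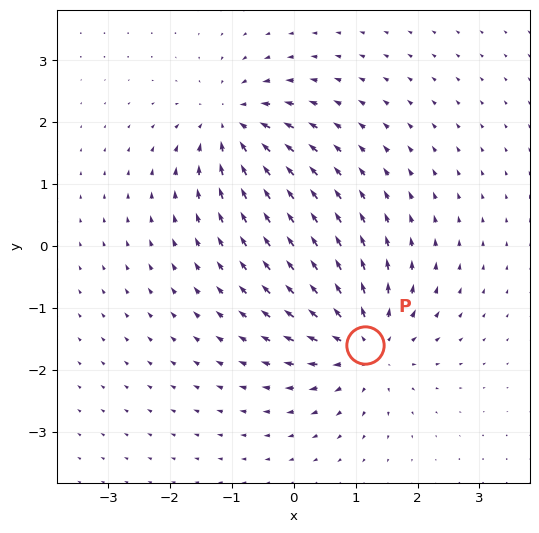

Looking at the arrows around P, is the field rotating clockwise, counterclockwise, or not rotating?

Near P at (1.2, -1.6) the arrows show no circulation. The curl there is ≈0.

not rotating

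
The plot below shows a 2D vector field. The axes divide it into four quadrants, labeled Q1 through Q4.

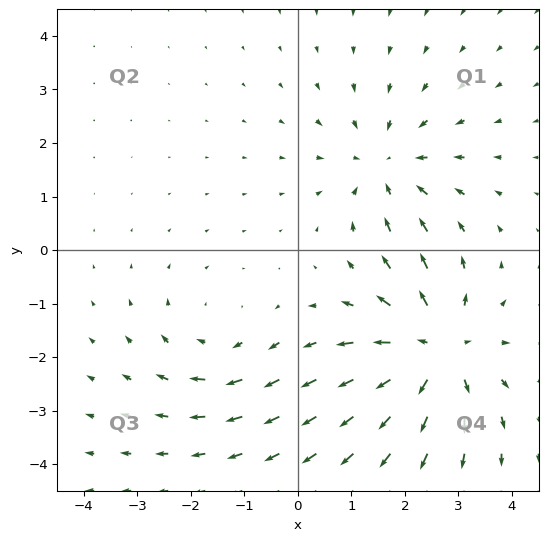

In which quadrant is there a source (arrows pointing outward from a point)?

Q4

The source sits at approximately (2.6, -1.9), which lies in quadrant Q4. The divergence there is about +5, positive as expected for a source.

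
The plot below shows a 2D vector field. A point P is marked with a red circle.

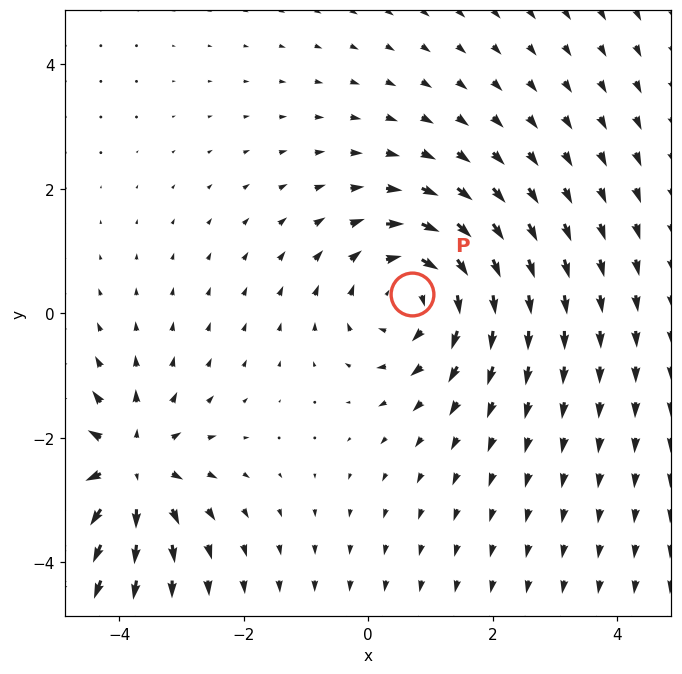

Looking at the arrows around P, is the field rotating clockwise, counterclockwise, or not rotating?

Near P at (0.7, 0.3) the arrows circulate clockwise. The curl (z-component) there is about -4; negative curl means clockwise rotation.

clockwise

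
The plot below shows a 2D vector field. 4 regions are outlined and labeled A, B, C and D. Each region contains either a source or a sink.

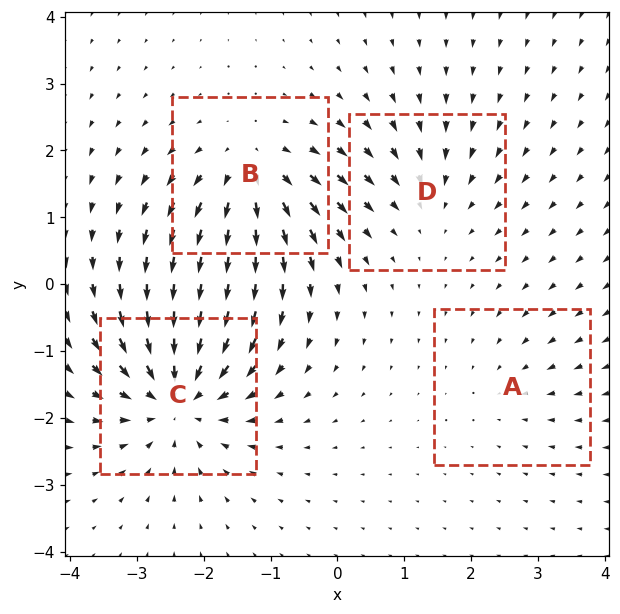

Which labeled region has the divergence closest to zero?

Divergence at each region's feature centre — A: about -2, B: about +5, C: about -7, D: about -3. Region A is closest to zero.

A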